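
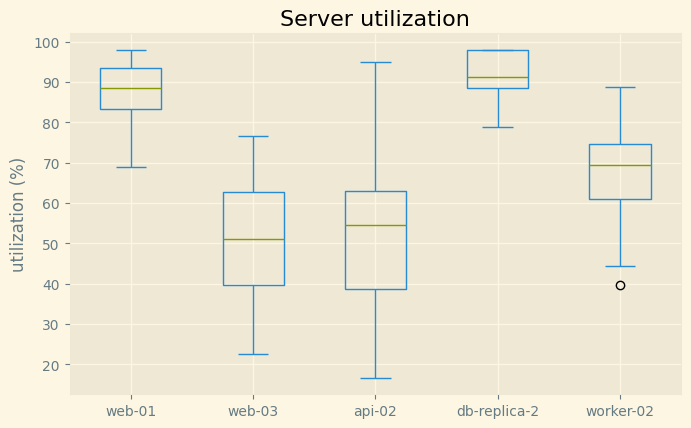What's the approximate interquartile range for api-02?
Q3 ≈ 65, Q1 ≈ 40; IQR ≈ 25.

≈ 25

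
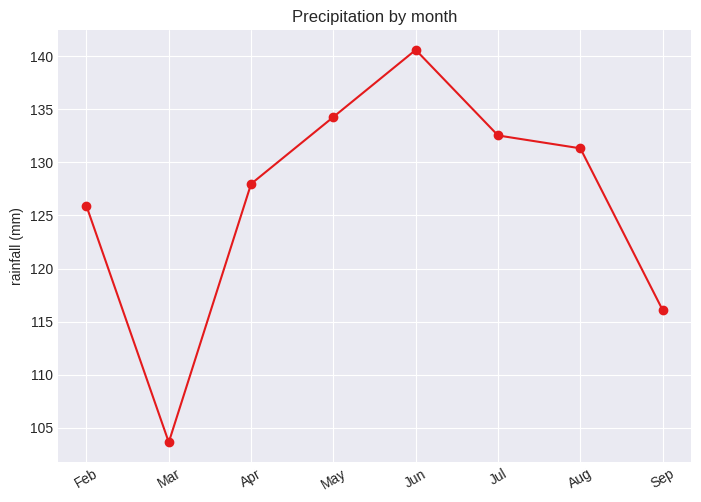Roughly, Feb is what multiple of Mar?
≈ 1.19×

Feb ≈ 125, Mar ≈ 105; 125/105 ≈ 1.19.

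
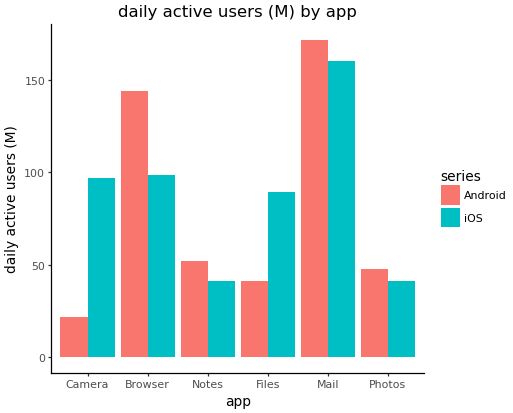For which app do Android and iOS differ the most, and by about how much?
Camera: Android ≈ 20, iOS ≈ 100 → gap ≈ 80. Next-largest (Files) is only ≈ 40.

Camera, ≈ 80 M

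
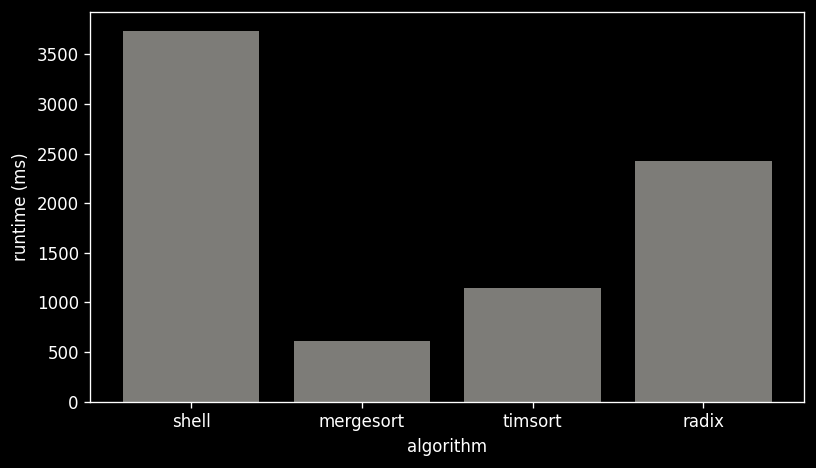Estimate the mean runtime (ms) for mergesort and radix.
(500 + 2500) / 2 ≈ 1500.

≈ 1500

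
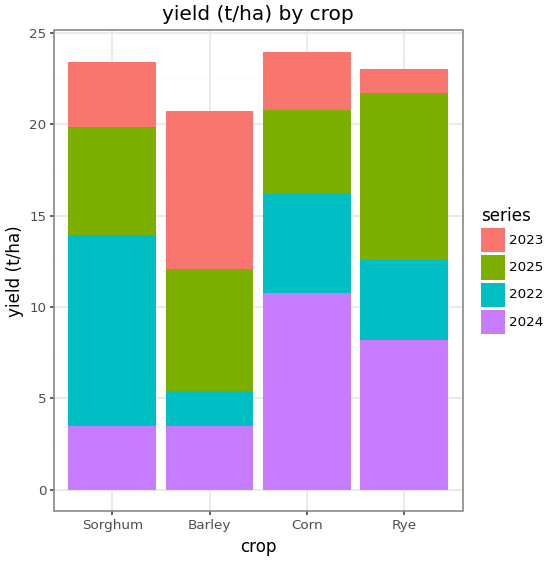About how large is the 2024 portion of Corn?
≈ 10

2024 top ≈ 10, bottom ≈ 0; segment ≈ 10.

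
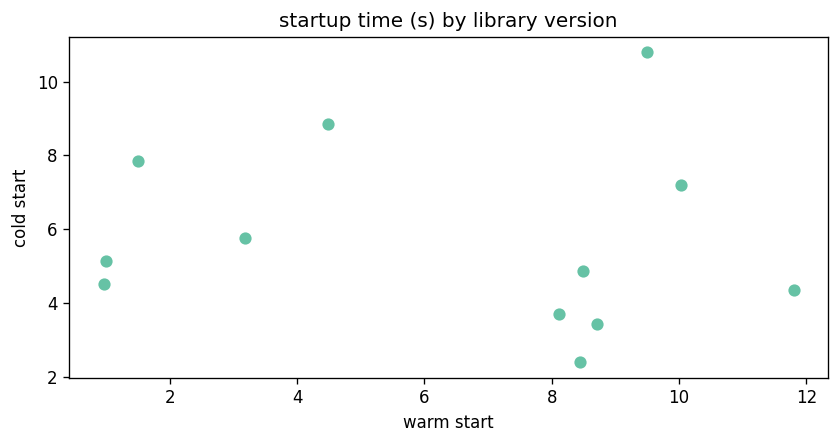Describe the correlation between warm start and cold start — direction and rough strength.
no clear correlation

Points are roughly uncorrelated; weak (|r| ≈ 0.1).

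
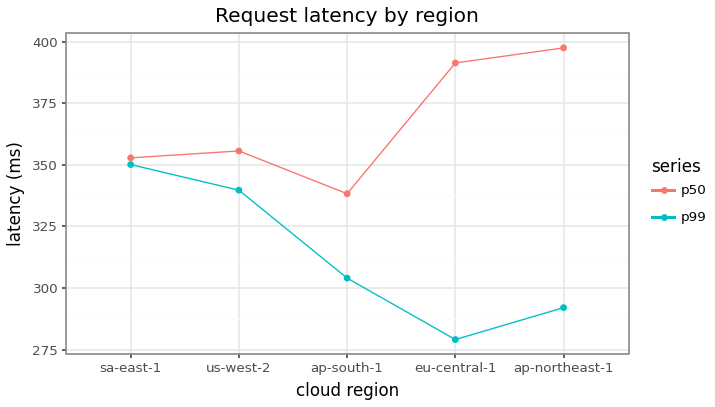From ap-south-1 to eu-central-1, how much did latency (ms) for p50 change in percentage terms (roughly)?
≈ +14.7%

ap-south-1 ≈ 340, eu-central-1 ≈ 390; (390 − 340) / 340 ≈ +14.7%.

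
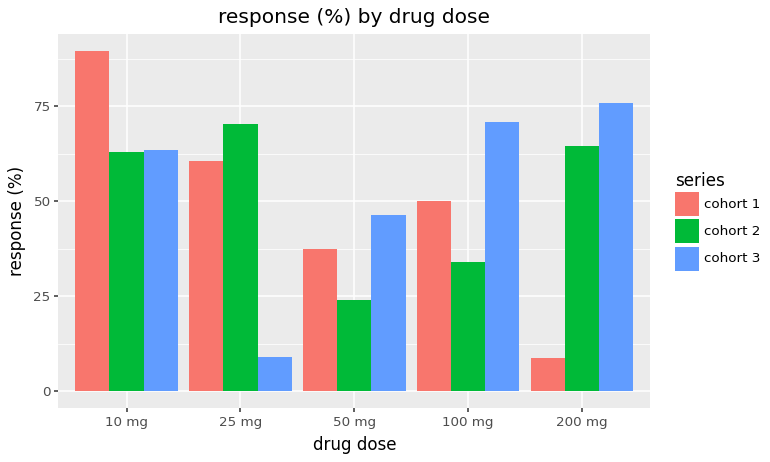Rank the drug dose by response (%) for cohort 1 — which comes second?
Top 3 for cohort 1: 10 mg ≈ 90, 25 mg ≈ 60, 100 mg ≈ 50.

25 mg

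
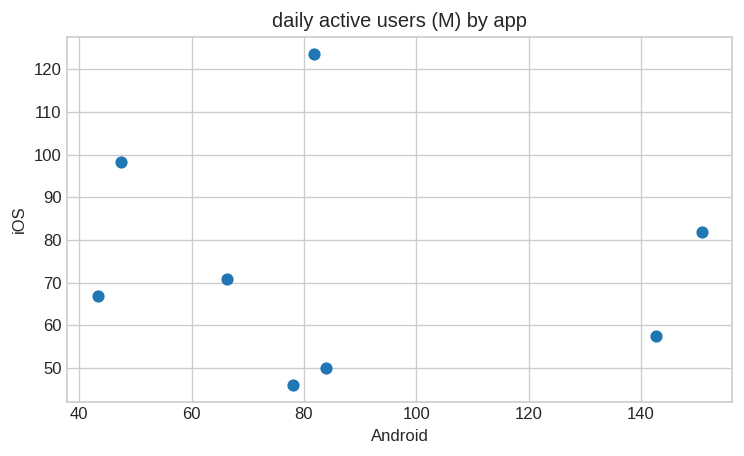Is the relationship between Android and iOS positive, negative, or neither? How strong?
no clear correlation

Points are roughly uncorrelated; weak (|r| ≈ 0.1).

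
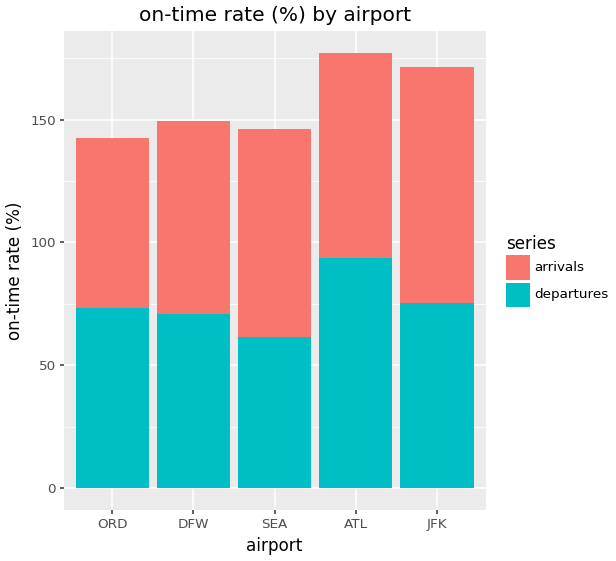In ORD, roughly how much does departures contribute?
departures top ≈ 80, bottom ≈ 0; segment ≈ 80.

≈ 80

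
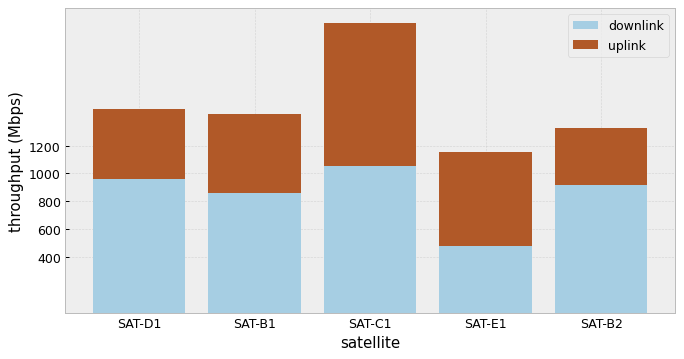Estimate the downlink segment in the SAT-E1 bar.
≈ 400

downlink top ≈ 400, bottom ≈ 0; segment ≈ 400.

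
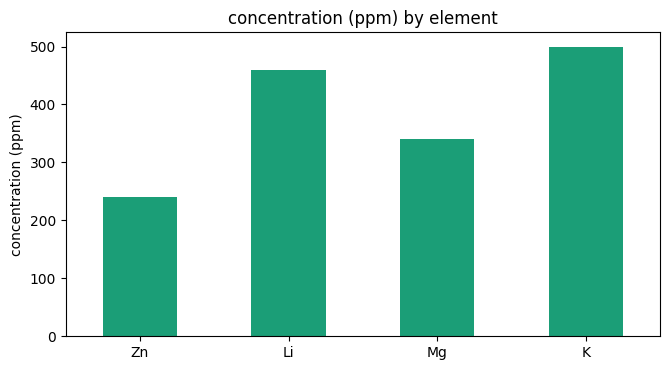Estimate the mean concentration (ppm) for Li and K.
(450 + 500) / 2 ≈ 475.

≈ 475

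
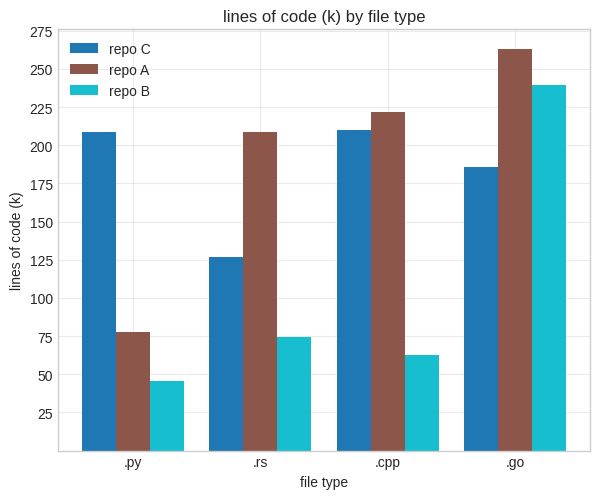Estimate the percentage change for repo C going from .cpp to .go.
.cpp ≈ 200, .go ≈ 175; (175 − 200) / 200 ≈ -12.5%.

≈ -12.5%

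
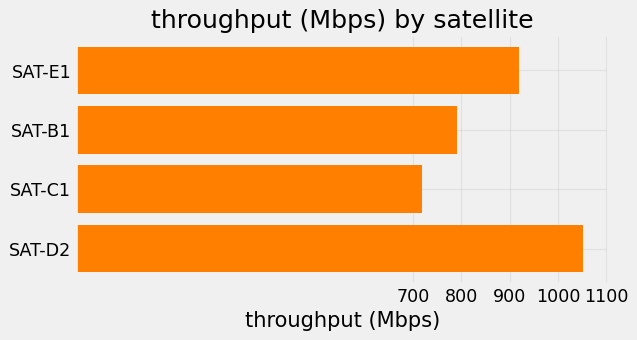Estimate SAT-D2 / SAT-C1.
SAT-D2 ≈ 1100, SAT-C1 ≈ 700; 1100/700 ≈ 1.57.

≈ 1.57×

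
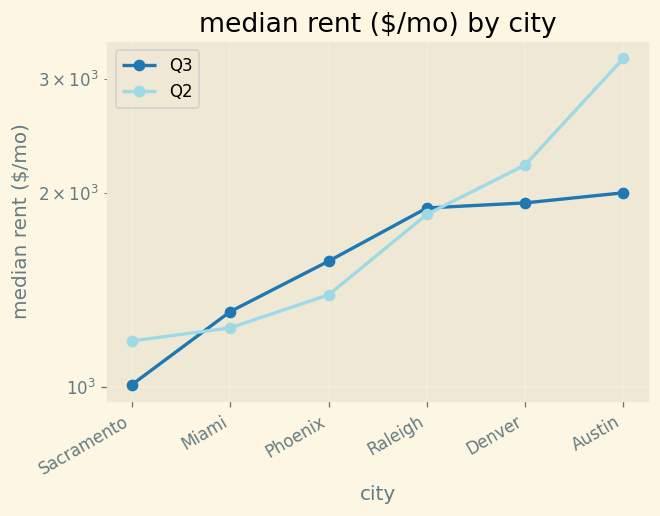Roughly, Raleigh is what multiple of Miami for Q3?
Raleigh ≈ 1800, Miami ≈ 1400; 1800/1400 ≈ 1.29.

≈ 1.29×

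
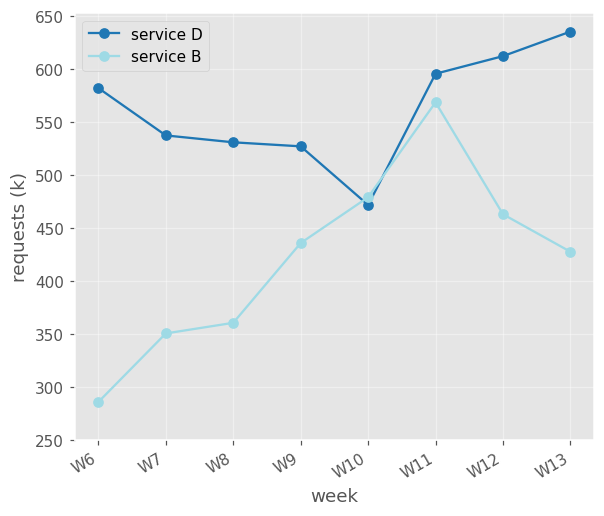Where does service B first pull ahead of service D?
W9: service B ≈ 450 vs service D ≈ 550 (not yet); W10: service B ≈ 500 vs service D ≈ 450 (first crossover).

W10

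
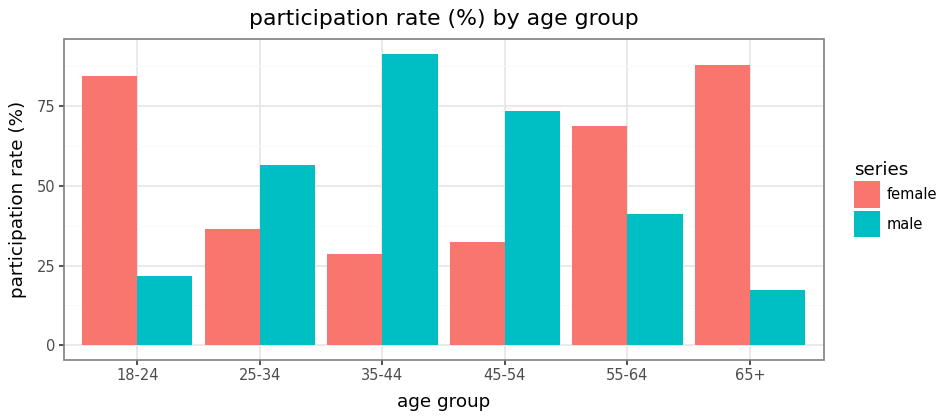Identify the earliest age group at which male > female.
25-34

18-24: male ≈ 20 vs female ≈ 80 (not yet); 25-34: male ≈ 60 vs female ≈ 40 (first crossover).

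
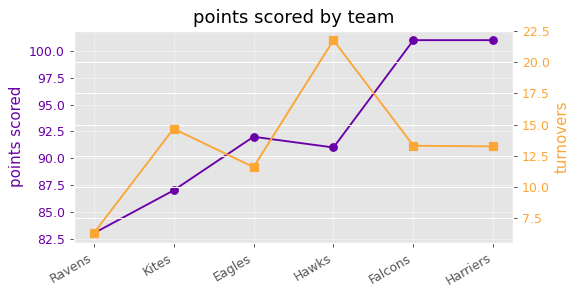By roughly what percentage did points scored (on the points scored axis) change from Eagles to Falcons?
≈ +8.7%

Eagles ≈ 92, Falcons ≈ 100; (100 − 92) / 92 ≈ +8.7%.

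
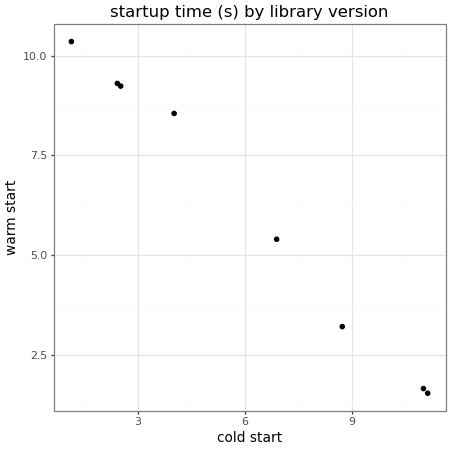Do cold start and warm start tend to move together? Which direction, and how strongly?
Points are negatively correlated; strong (|r| ≈ 1.0).

negative, strong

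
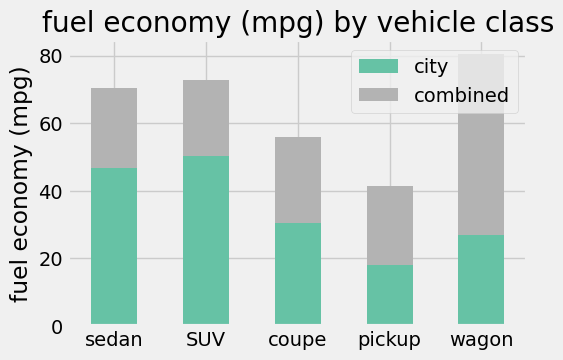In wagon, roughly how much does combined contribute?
≈ 50

combined top ≈ 80, bottom ≈ 30; segment ≈ 50.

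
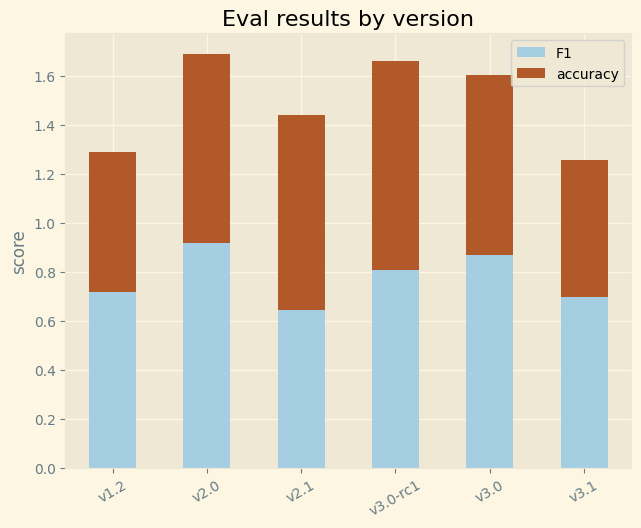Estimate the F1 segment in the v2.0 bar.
F1 top ≈ 1.0, bottom ≈ 0.0; segment ≈ 1.0.

≈ 1.0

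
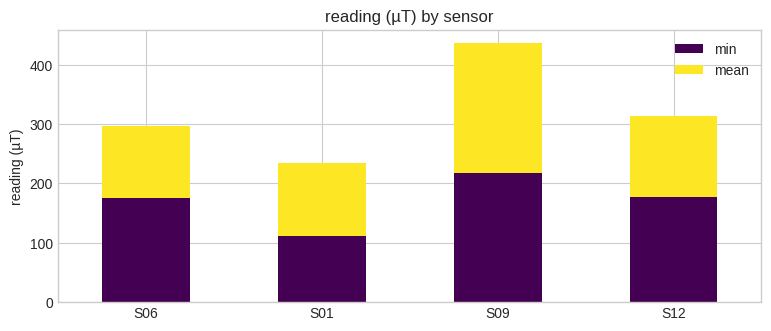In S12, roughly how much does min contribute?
min top ≈ 200, bottom ≈ 0; segment ≈ 200.

≈ 200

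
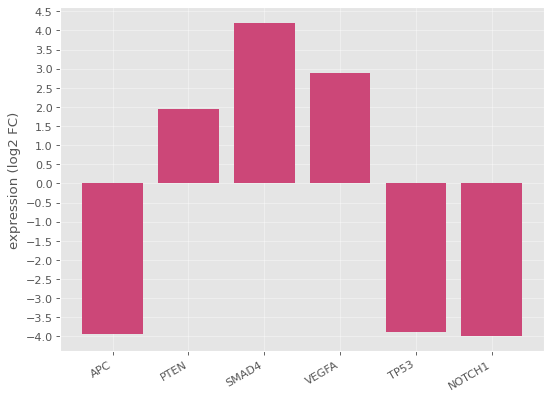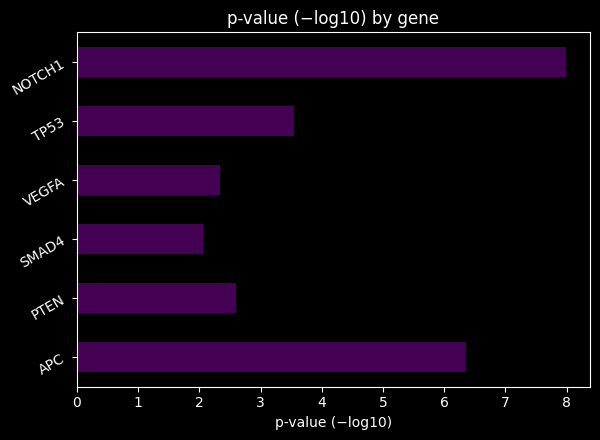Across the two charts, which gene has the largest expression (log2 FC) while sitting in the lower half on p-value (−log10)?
SMAD4

Chart 2 median p-value (−log10) ≈ 3; below-median genes: PTEN, SMAD4, VEGFA. Among those, SMAD4 has the highest expression (log2 FC) (≈ 4).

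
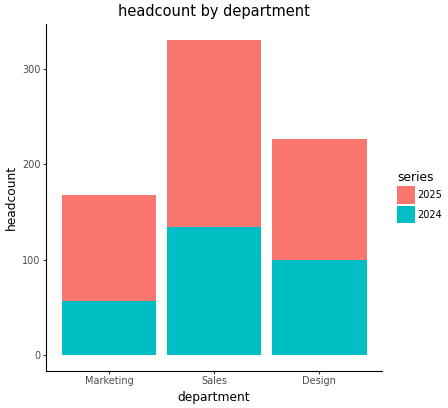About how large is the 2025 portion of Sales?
2025 top ≈ 350, bottom ≈ 150; segment ≈ 200.

≈ 200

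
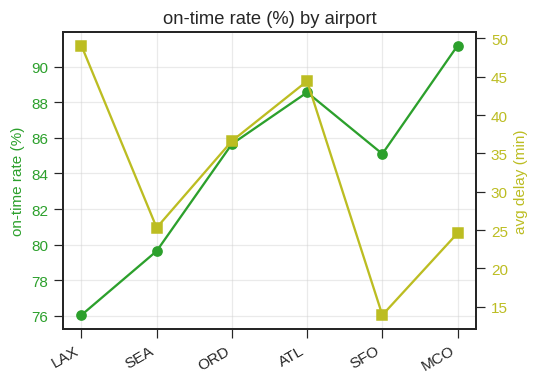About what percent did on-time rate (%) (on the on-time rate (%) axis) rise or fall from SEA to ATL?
≈ +10%

SEA ≈ 80, ATL ≈ 88; (88 − 80) / 80 ≈ +10%.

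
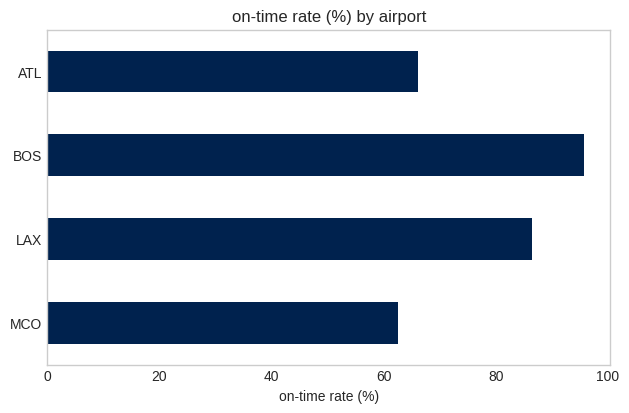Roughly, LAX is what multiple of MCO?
≈ 1.5×

LAX ≈ 90, MCO ≈ 60; 90/60 ≈ 1.5.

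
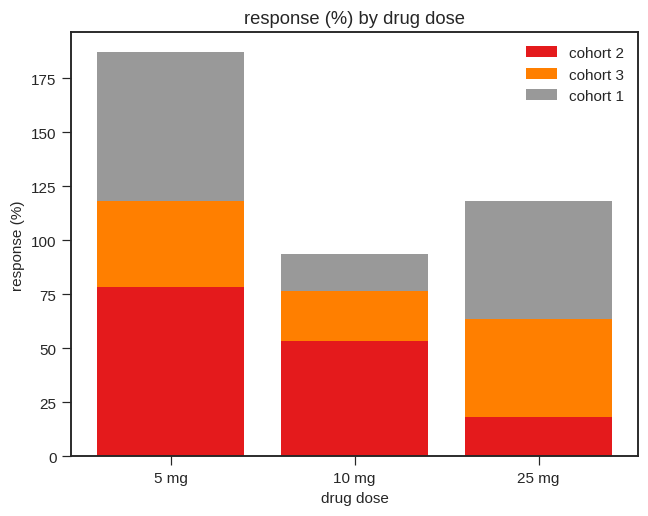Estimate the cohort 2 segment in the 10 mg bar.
cohort 2 top ≈ 60, bottom ≈ 0; segment ≈ 60.

≈ 60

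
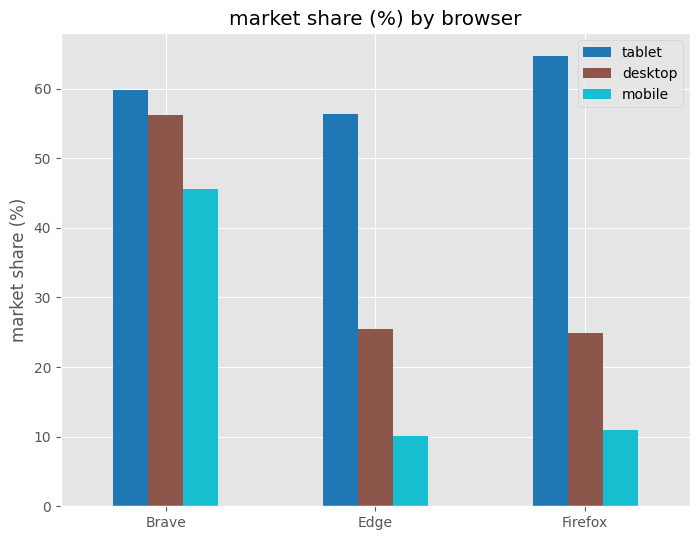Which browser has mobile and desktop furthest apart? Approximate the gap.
Edge: mobile ≈ 10, desktop ≈ 30 → gap ≈ 20. Next-largest (Firefox) is only ≈ 10.

Edge, ≈ 20 %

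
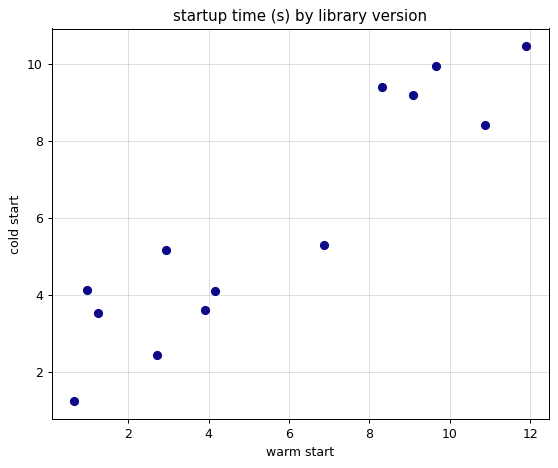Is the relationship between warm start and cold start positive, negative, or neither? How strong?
positive, strong

Points are positively correlated; strong (|r| ≈ 0.9).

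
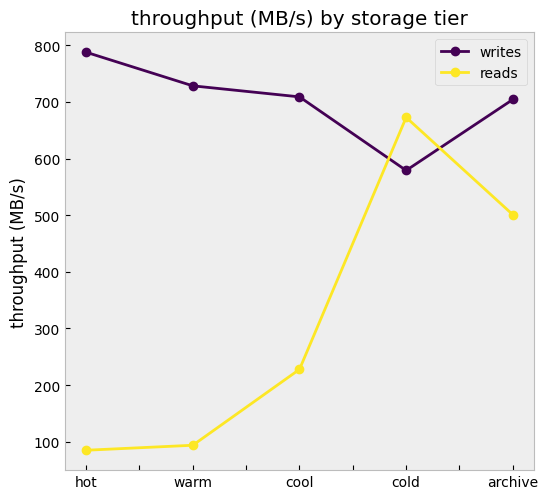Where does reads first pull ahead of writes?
cold

cool: reads ≈ 200 vs writes ≈ 700 (not yet); cold: reads ≈ 700 vs writes ≈ 600 (first crossover).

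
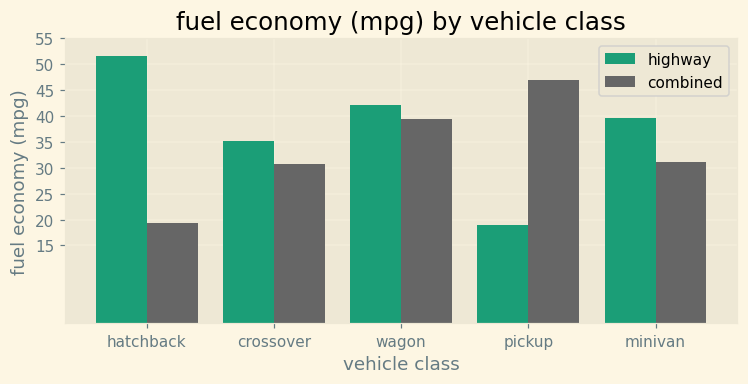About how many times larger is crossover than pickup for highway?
crossover ≈ 35, pickup ≈ 20; 35/20 ≈ 1.75.

≈ 1.75×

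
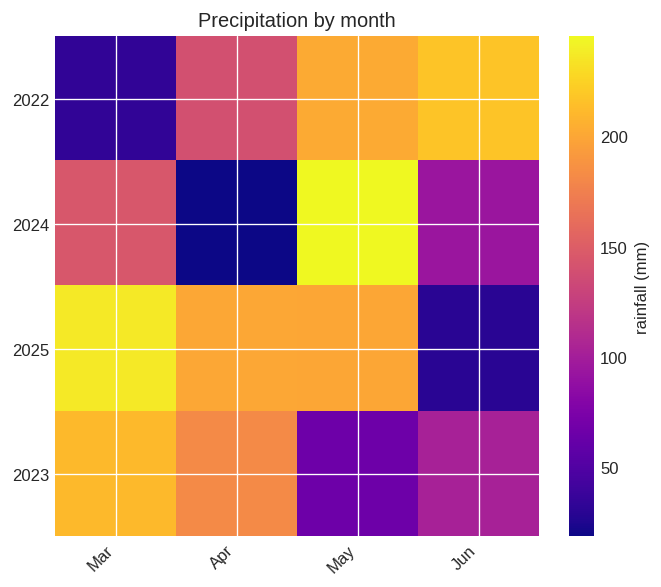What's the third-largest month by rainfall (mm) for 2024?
Jun

Top 4 for 2024: May ≈ 240, Mar ≈ 140, Jun ≈ 100, Apr ≈ 20.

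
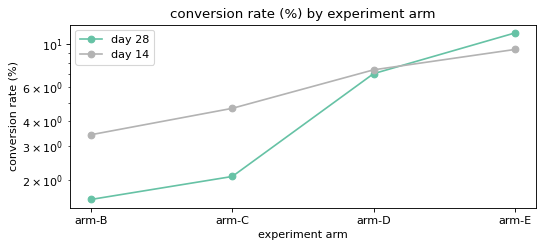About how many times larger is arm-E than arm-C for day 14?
arm-E ≈ 9, arm-C ≈ 5; 9/5 ≈ 1.8.

≈ 1.8×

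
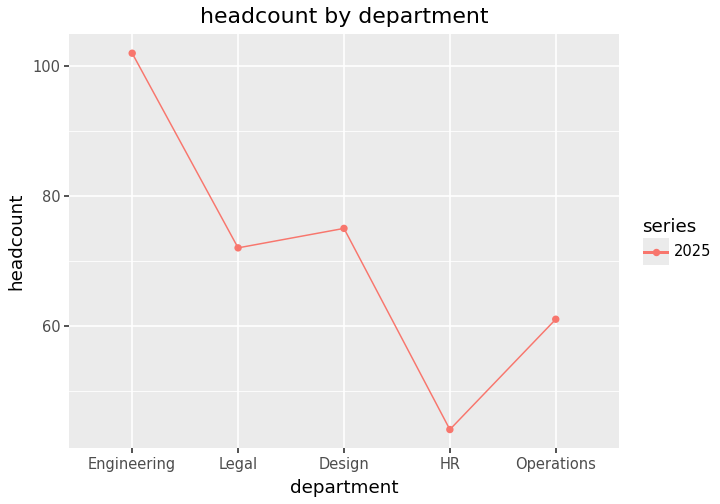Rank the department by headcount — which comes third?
Top 4: Engineering ≈ 100, Design ≈ 75, Legal ≈ 70, Operations ≈ 60.

Legal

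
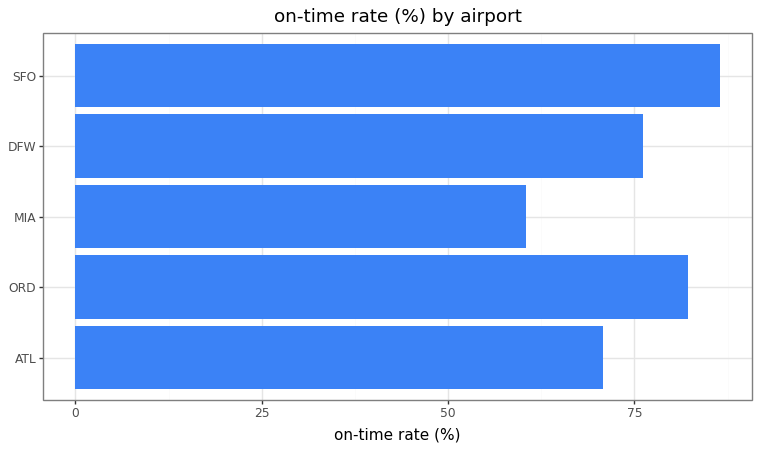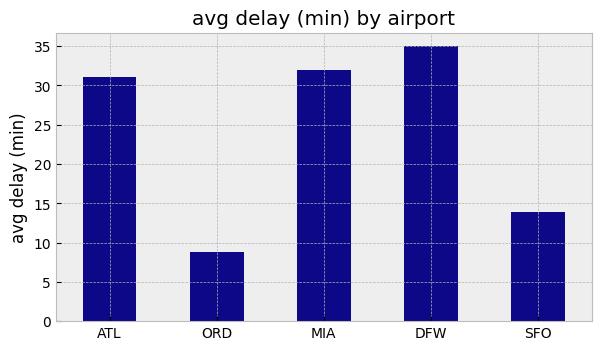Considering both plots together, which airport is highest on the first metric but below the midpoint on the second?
Chart 2 median avg delay (min) ≈ 30; below-median airports: ORD, SFO. Among those, SFO has the highest on-time rate (%) (≈ 90).

SFO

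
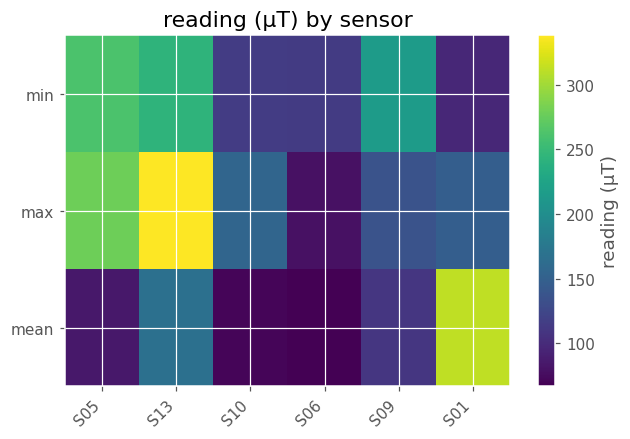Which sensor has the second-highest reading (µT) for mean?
S13

Top 3 for mean: S01 ≈ 300, S13 ≈ 175, S09 ≈ 100.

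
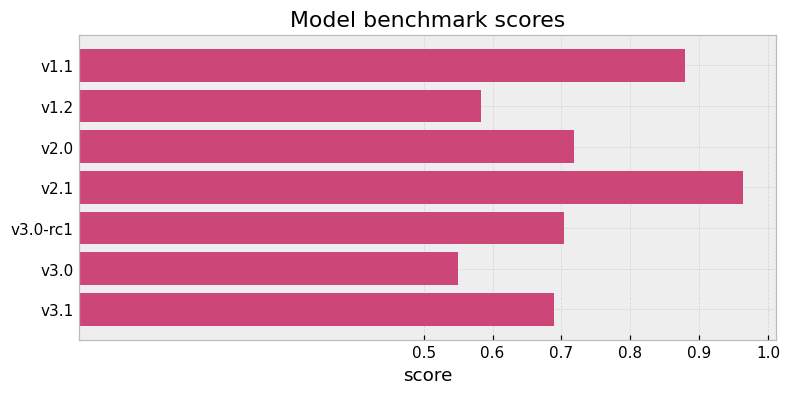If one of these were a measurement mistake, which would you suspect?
v2.1 ≈ 1.0; the rest sit between ≈ 0.6 and ≈ 0.9.

v2.1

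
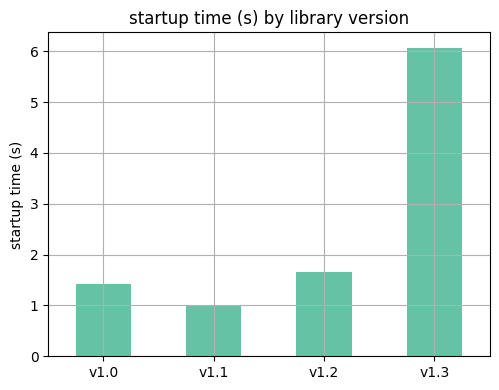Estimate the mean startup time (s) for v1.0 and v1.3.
≈ 4

(1 + 6) / 2 ≈ 4.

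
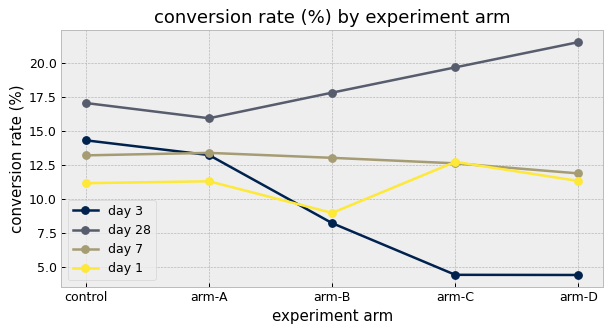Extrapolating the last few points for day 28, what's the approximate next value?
Last three: 18, 20, 22 → slope ≈ 2/step → next ≈ 24.

≈ 24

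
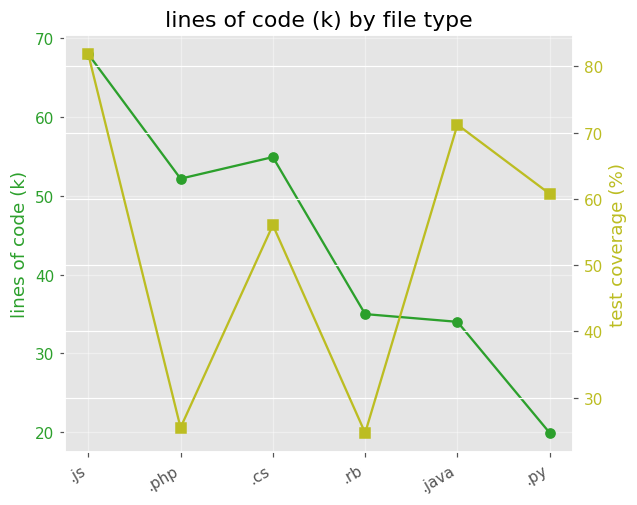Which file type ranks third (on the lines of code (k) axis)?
Top 4 (on the lines of code (k) axis): .js ≈ 70, .cs ≈ 55, .php ≈ 50, .rb ≈ 35.

.php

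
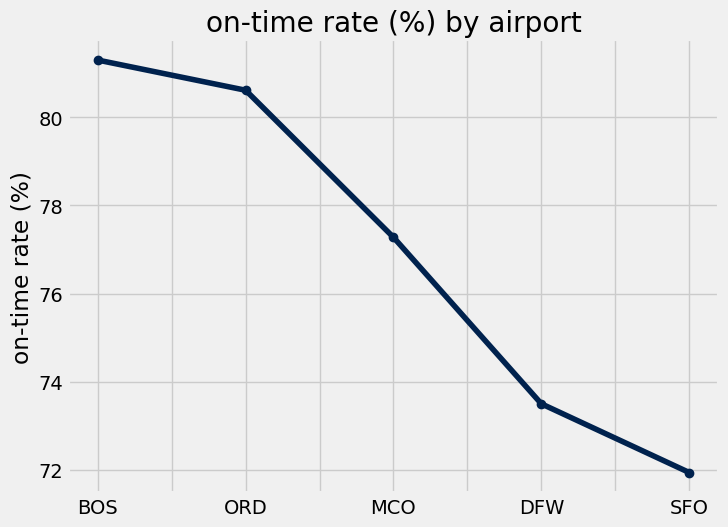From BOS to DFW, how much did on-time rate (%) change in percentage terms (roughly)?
≈ -9.9%

BOS ≈ 81, DFW ≈ 73; (73 − 81) / 81 ≈ -9.9%.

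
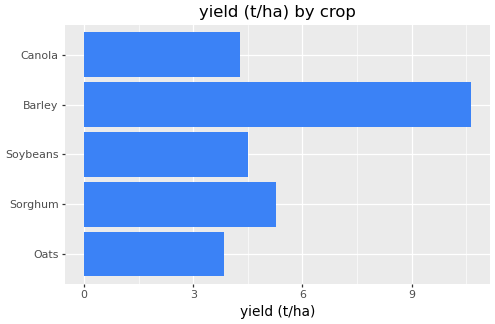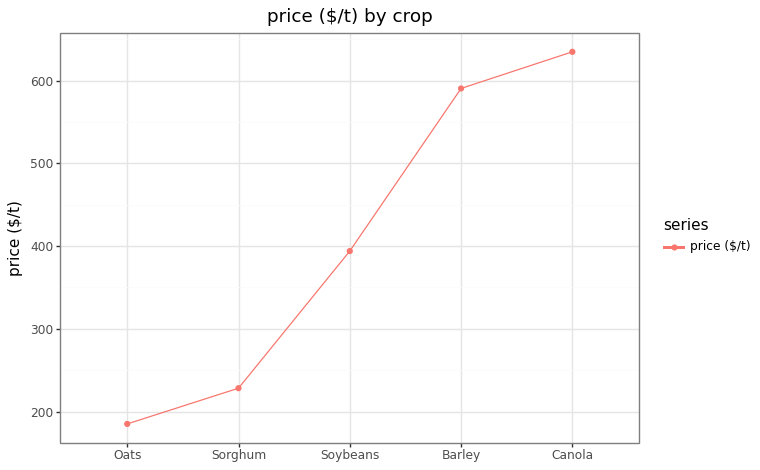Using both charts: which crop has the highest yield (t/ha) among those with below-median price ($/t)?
Sorghum

Chart 2 median price ($/t) ≈ 400; below-median crops: Oats, Sorghum. Among those, Sorghum has the highest yield (t/ha) (≈ 5).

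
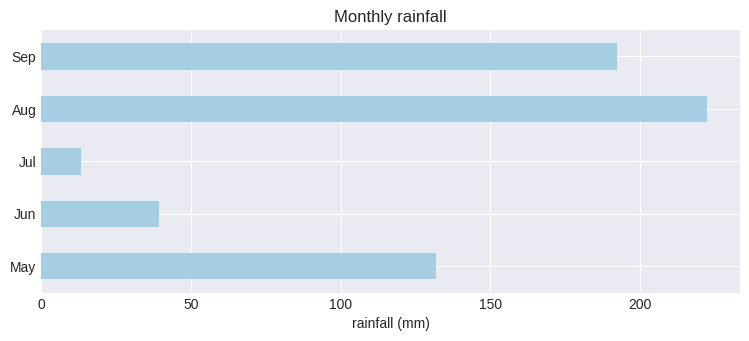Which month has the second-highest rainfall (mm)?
Sep

Top 3: Aug ≈ 220, Sep ≈ 200, May ≈ 140.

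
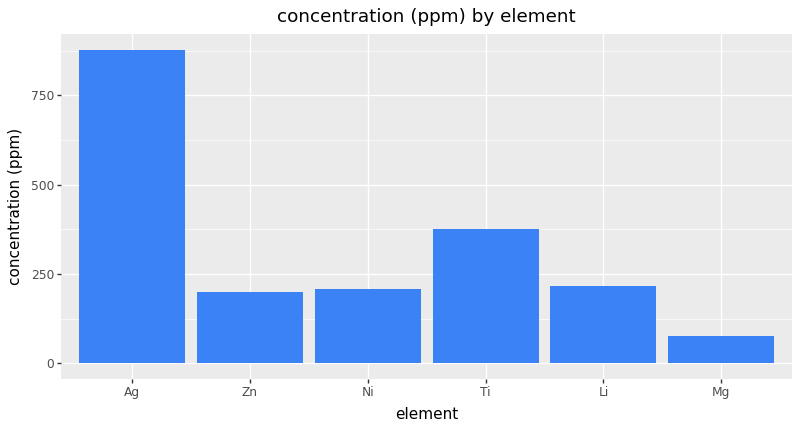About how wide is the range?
≈ 800

Max Ag ≈ 900, min Mg ≈ 100; range ≈ 800.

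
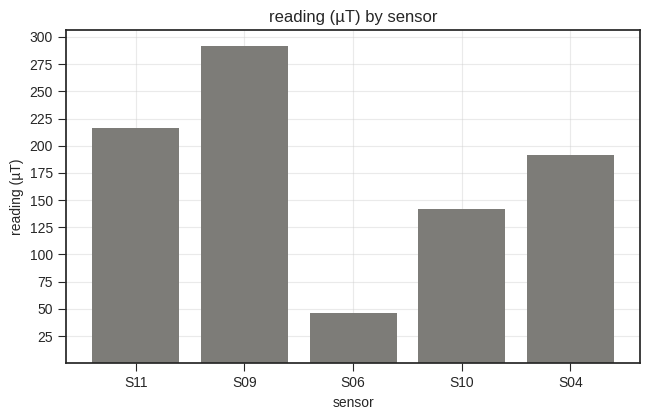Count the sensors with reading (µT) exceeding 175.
3

Above 175: S11, S09, S04.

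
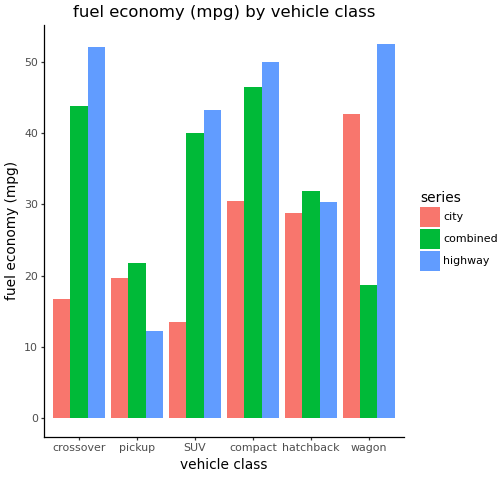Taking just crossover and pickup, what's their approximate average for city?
≈ 18

(15 + 20) / 2 ≈ 18.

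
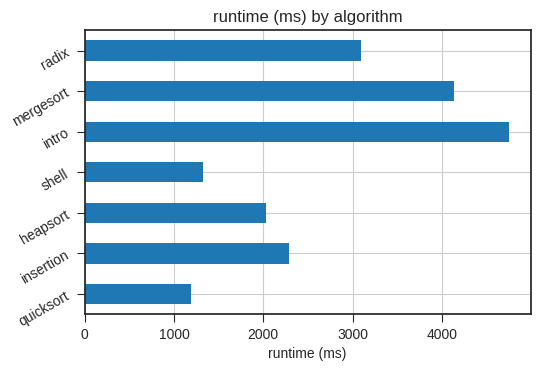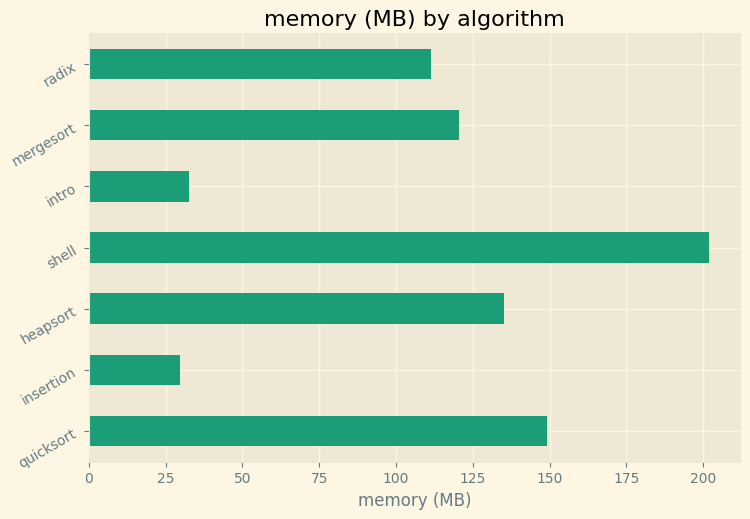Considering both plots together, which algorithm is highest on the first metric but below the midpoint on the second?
Chart 2 median memory (MB) ≈ 120; below-median algorithms: insertion, intro, radix. Among those, intro has the highest runtime (ms) (≈ 5000).

intro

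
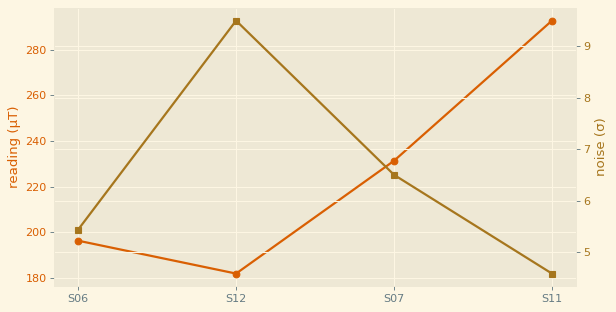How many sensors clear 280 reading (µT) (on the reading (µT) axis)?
Above 280: S11.

1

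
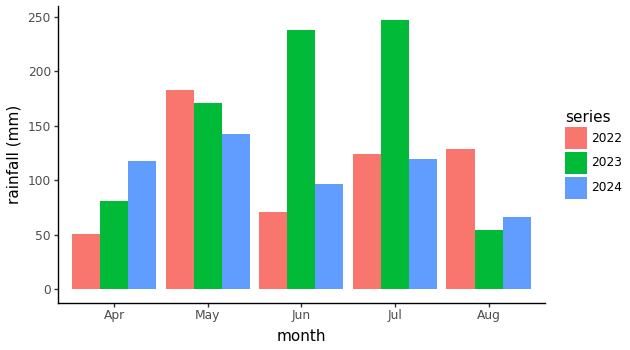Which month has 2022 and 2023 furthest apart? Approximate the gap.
Jun: 2022 ≈ 75, 2023 ≈ 250 → gap ≈ 175. Next-largest (Jul) is only ≈ 125.

Jun, ≈ 175 mm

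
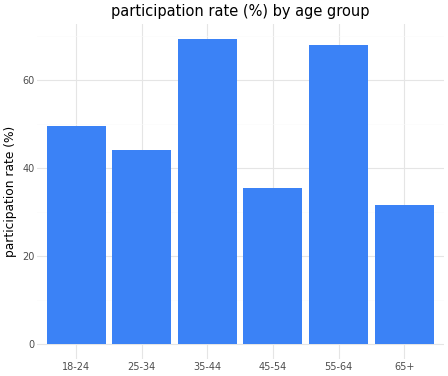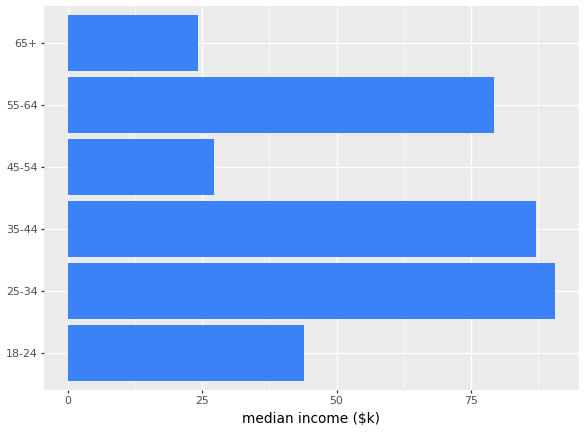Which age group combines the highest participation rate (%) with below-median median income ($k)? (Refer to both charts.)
Chart 2 median median income ($k) ≈ 60; below-median age groups: 18-24, 45-54, 65+. Among those, 18-24 has the highest participation rate (%) (≈ 50).

18-24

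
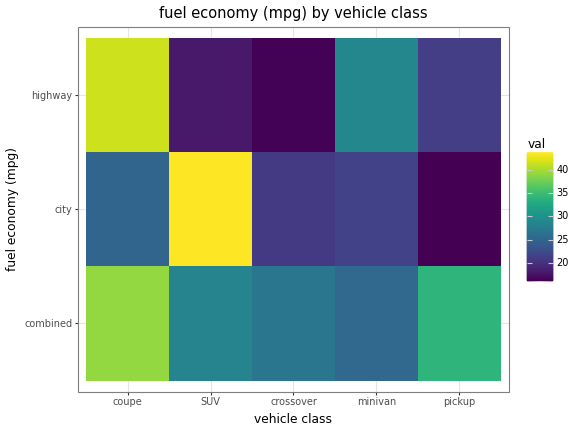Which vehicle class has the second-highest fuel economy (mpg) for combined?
pickup

Top 3 for combined: coupe ≈ 40, pickup ≈ 35, SUV ≈ 30.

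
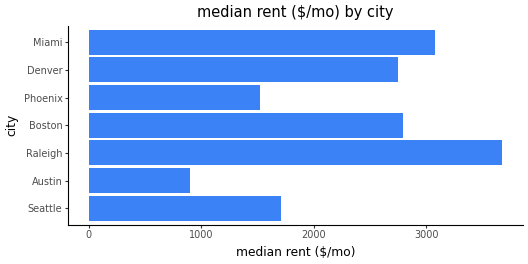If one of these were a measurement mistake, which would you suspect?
Austin

Austin ≈ 1000; the rest sit between ≈ 1500 and ≈ 3500.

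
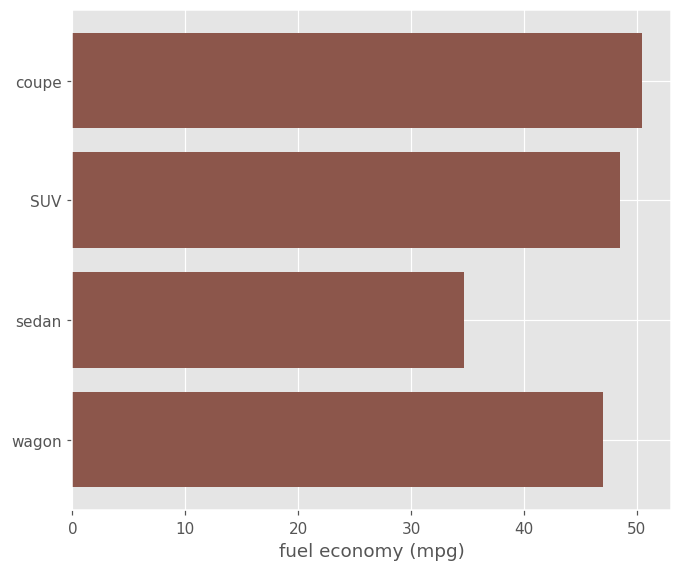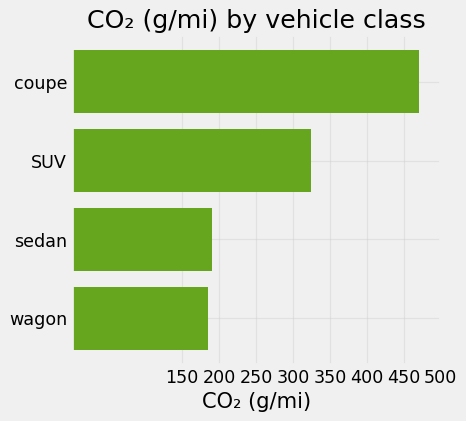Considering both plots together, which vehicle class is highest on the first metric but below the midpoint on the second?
wagon

Chart 2 median CO₂ (g/mi) ≈ 250; below-median vehicle classes: sedan, wagon. Among those, wagon has the highest fuel economy (mpg) (≈ 45).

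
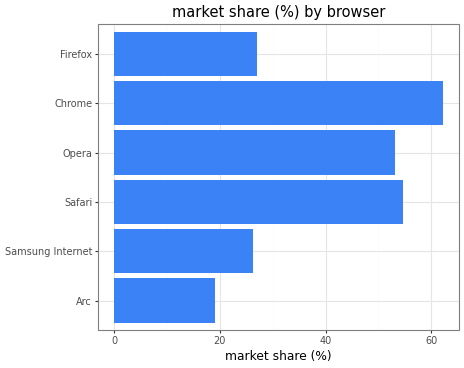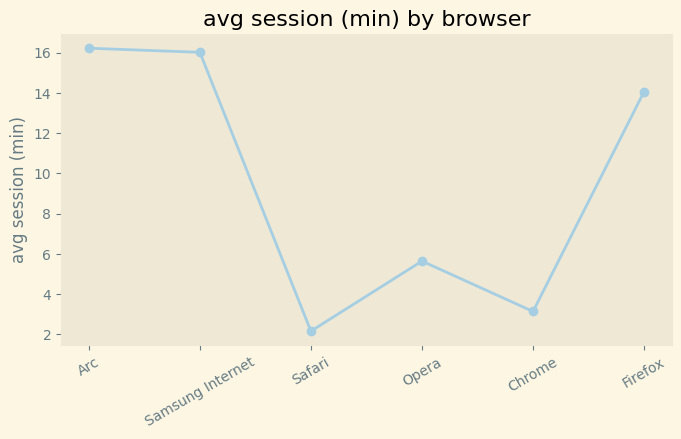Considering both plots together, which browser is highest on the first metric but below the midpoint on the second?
Chart 2 median avg session (min) ≈ 10; below-median browsers: Safari, Opera, Chrome. Among those, Chrome has the highest market share (%) (≈ 60).

Chrome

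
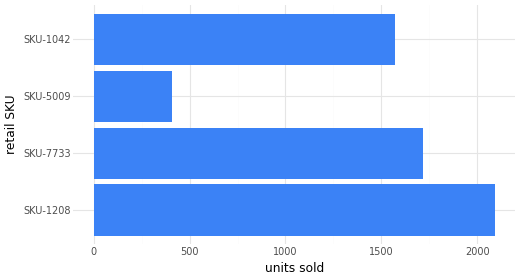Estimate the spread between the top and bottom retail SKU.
≈ 1600

Max SKU-1208 ≈ 2000, min SKU-5009 ≈ 400; range ≈ 1600.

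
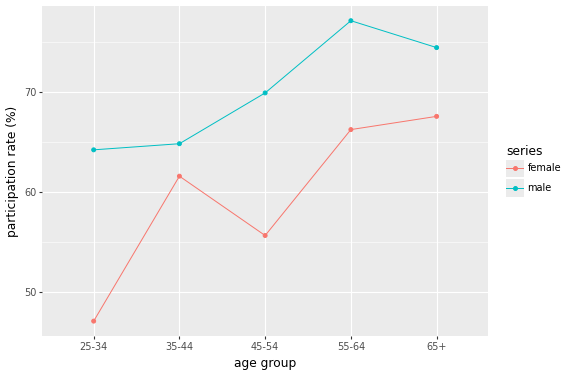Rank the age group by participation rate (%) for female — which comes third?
35-44

Top 4 for female: 65+ ≈ 70, 55-64 ≈ 65, 35-44 ≈ 60, 45-54 ≈ 55.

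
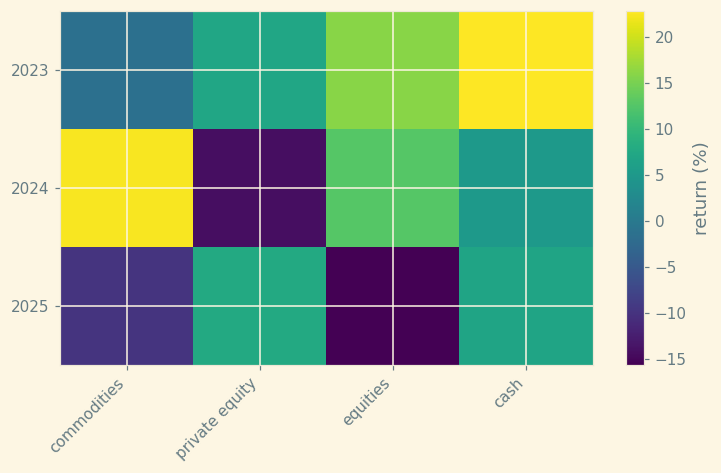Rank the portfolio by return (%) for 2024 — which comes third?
cash

Top 4 for 2024: commodities ≈ 20, equities ≈ 15, cash ≈ 5, private equity ≈ -15.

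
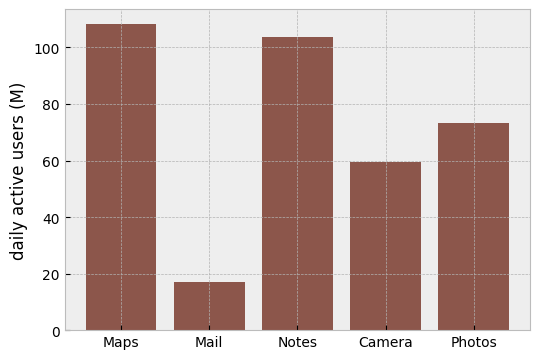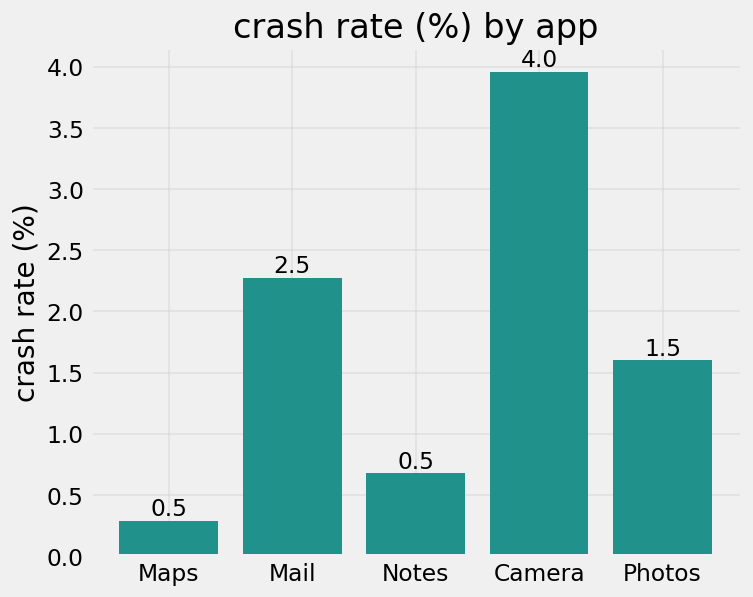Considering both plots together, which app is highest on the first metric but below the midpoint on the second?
Chart 2 median crash rate (%) ≈ 1.5; below-median apps: Maps, Notes. Among those, Maps has the highest daily active users (M) (≈ 110).

Maps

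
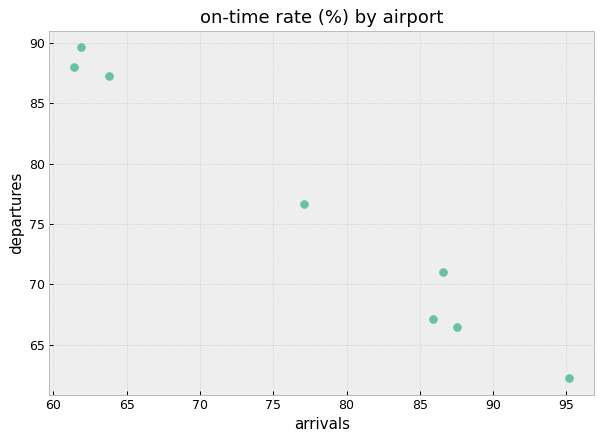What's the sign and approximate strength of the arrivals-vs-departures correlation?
negative, strong

Points are negatively correlated; strong (|r| ≈ 1.0).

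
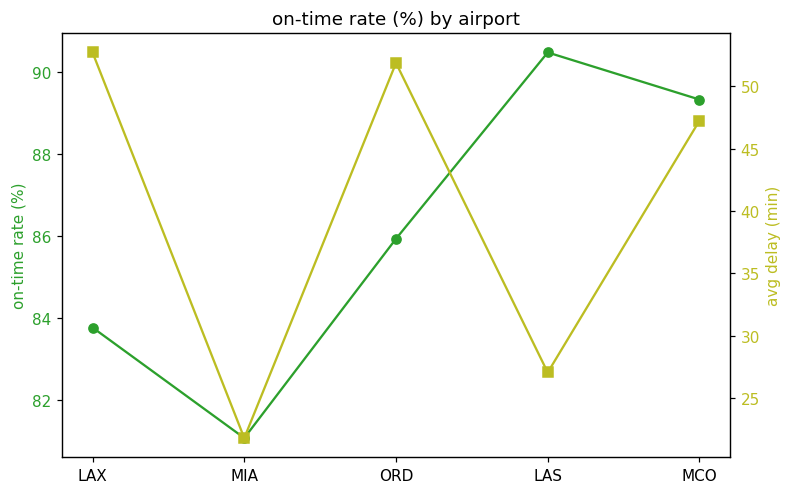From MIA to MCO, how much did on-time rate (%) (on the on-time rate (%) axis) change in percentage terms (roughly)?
MIA ≈ 81, MCO ≈ 89; (89 − 81) / 81 ≈ +9.9%.

≈ +9.9%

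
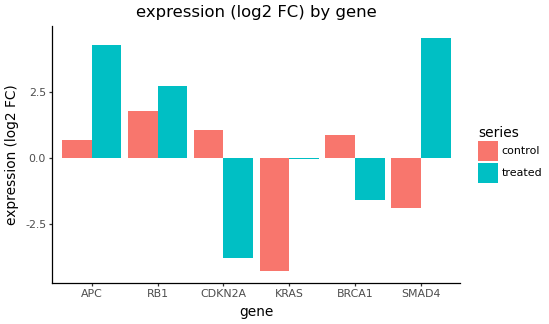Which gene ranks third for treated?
Top 4 for treated: SMAD4 ≈ 5, APC ≈ 4, RB1 ≈ 3, KRAS ≈ 0.

RB1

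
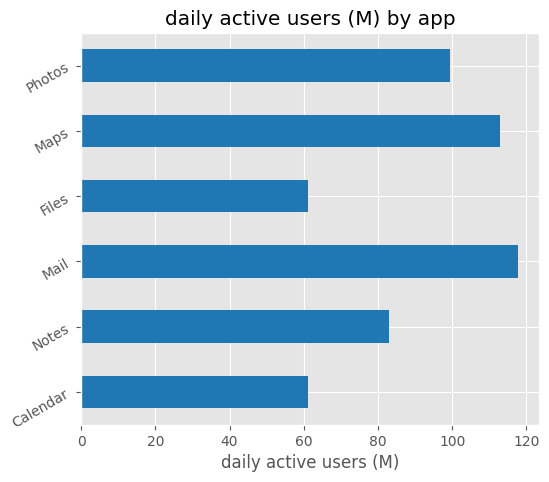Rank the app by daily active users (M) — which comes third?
Top 4: Mail ≈ 120, Maps ≈ 110, Photos ≈ 100, Notes ≈ 80.

Photos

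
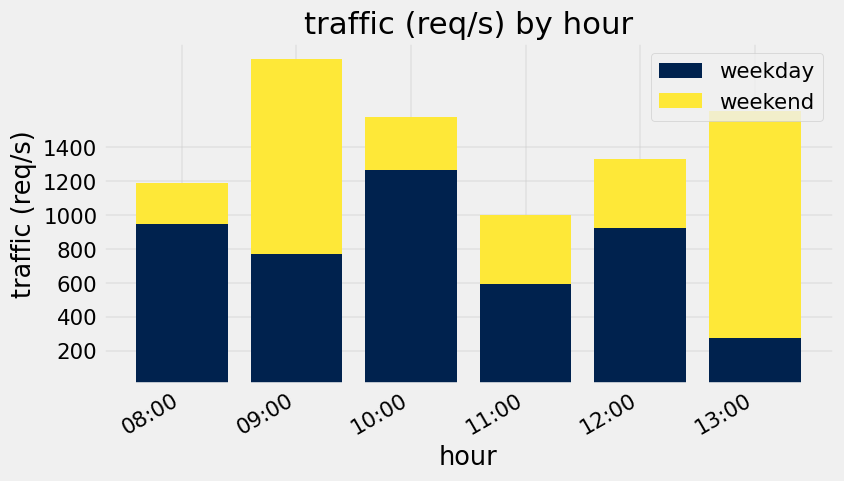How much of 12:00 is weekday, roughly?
weekday top ≈ 1000, bottom ≈ 0; segment ≈ 1000.

≈ 1000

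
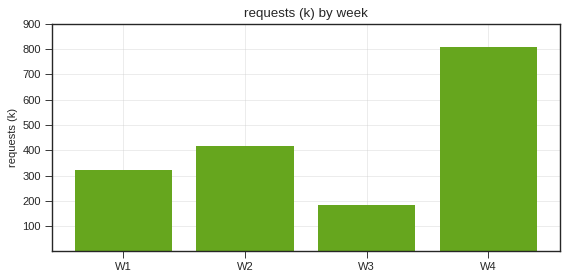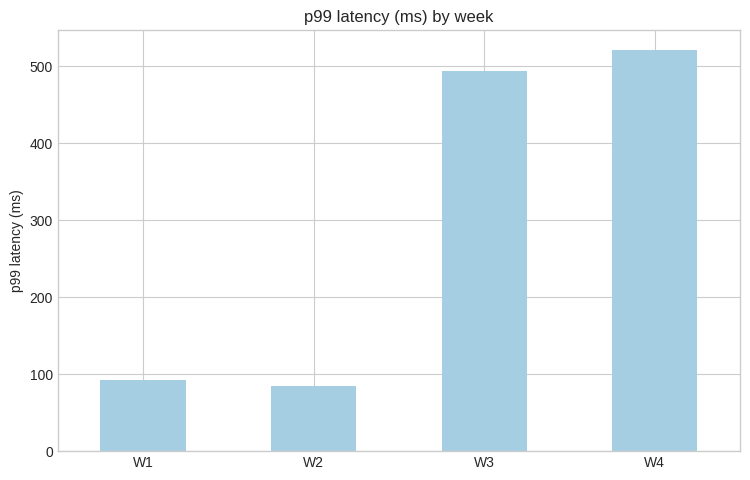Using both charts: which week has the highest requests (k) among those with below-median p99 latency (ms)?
W2

Chart 2 median p99 latency (ms) ≈ 300; below-median weeks: W1, W2. Among those, W2 has the highest requests (k) (≈ 400).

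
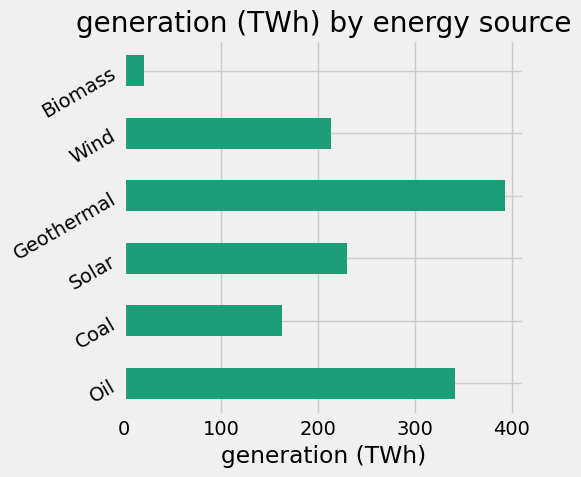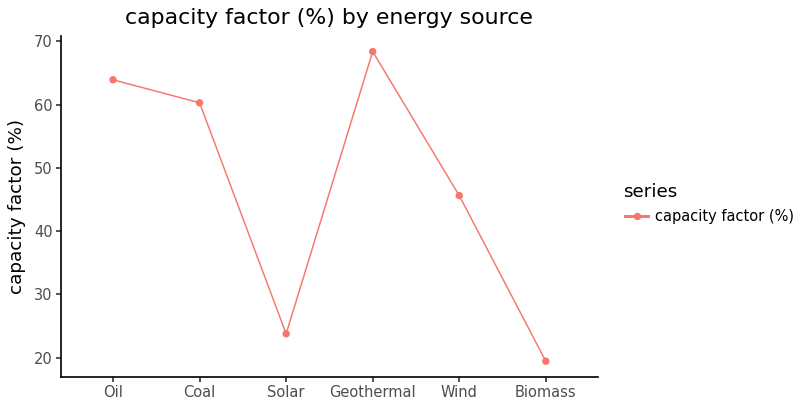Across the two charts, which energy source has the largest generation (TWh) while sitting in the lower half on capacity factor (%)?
Solar

Chart 2 median capacity factor (%) ≈ 50; below-median energy sources: Solar, Wind, Biomass. Among those, Solar has the highest generation (TWh) (≈ 250).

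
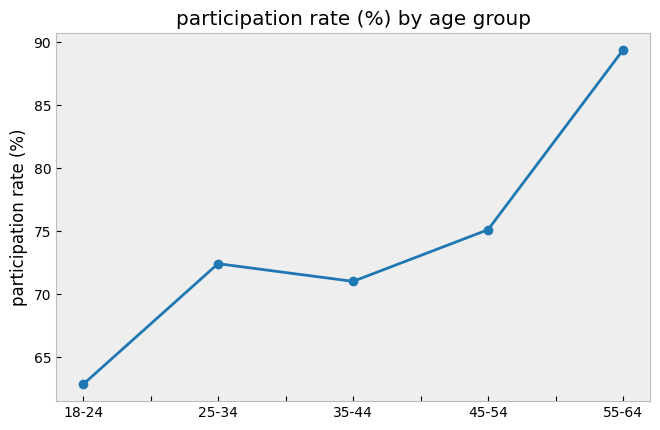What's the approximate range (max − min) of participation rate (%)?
Max 55-64 ≈ 90, min 18-24 ≈ 65; range ≈ 25.

≈ 25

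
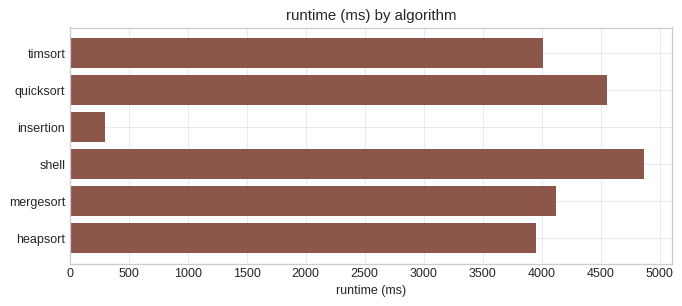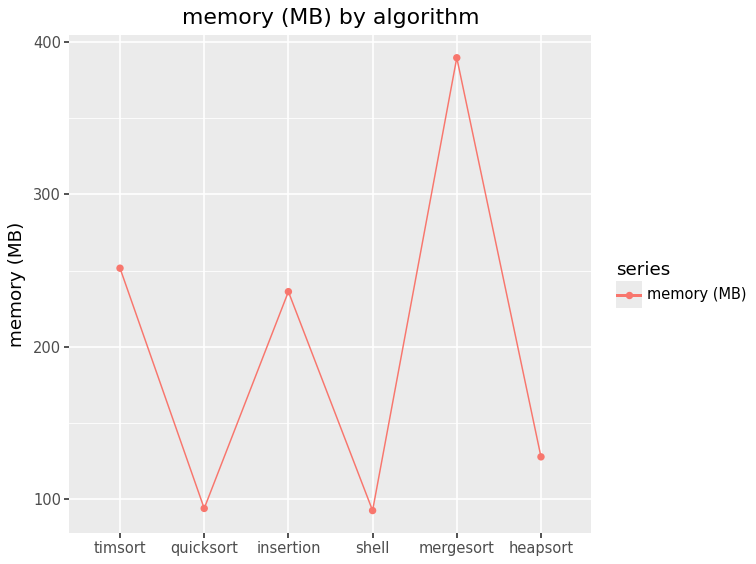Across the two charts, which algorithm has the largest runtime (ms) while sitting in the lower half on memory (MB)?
shell

Chart 2 median memory (MB) ≈ 200; below-median algorithms: quicksort, shell, heapsort. Among those, shell has the highest runtime (ms) (≈ 5000).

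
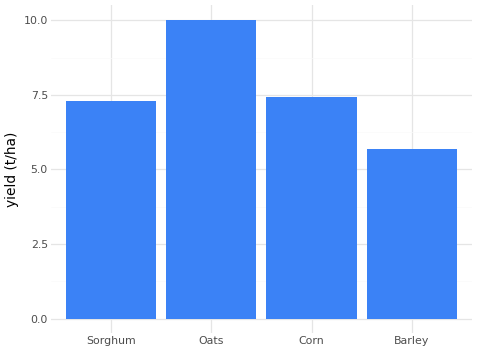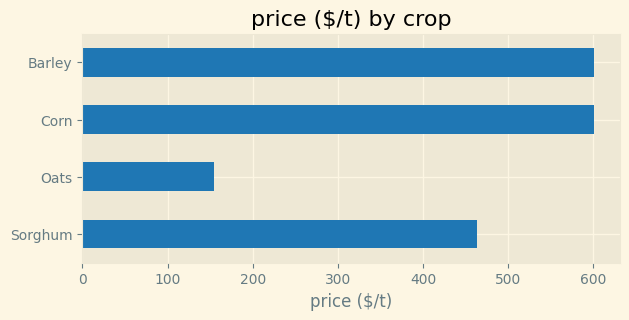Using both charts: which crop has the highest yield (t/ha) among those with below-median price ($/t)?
Chart 2 median price ($/t) ≈ 500; below-median crops: Sorghum, Oats. Among those, Oats has the highest yield (t/ha) (≈ 10).

Oats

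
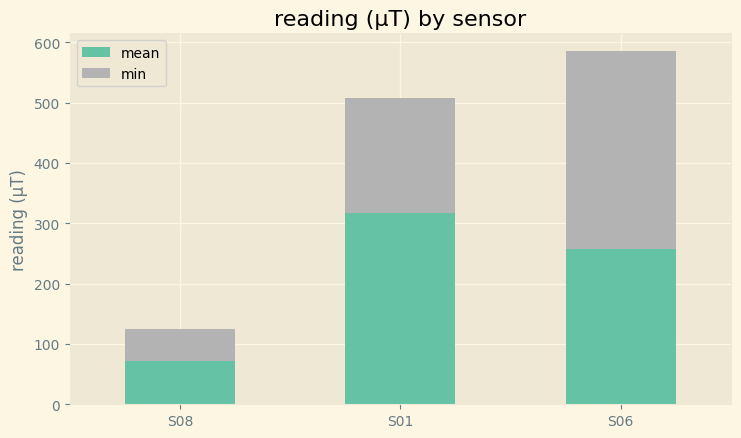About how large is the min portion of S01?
min top ≈ 500, bottom ≈ 300; segment ≈ 200.

≈ 200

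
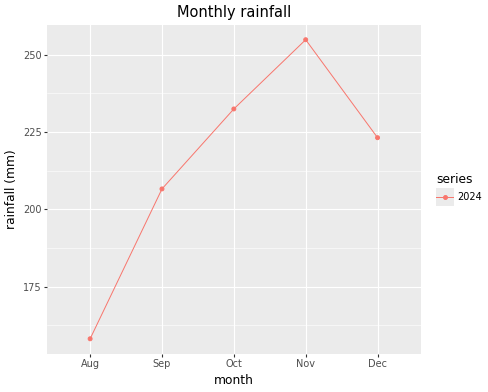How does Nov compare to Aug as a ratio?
≈ 1.56×

Nov ≈ 250, Aug ≈ 160; 250/160 ≈ 1.56.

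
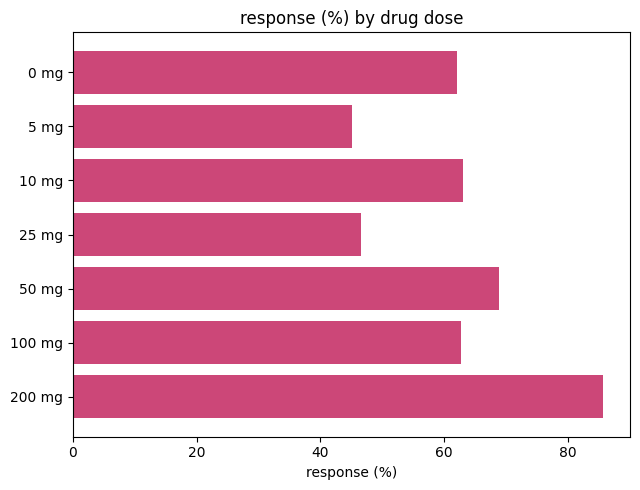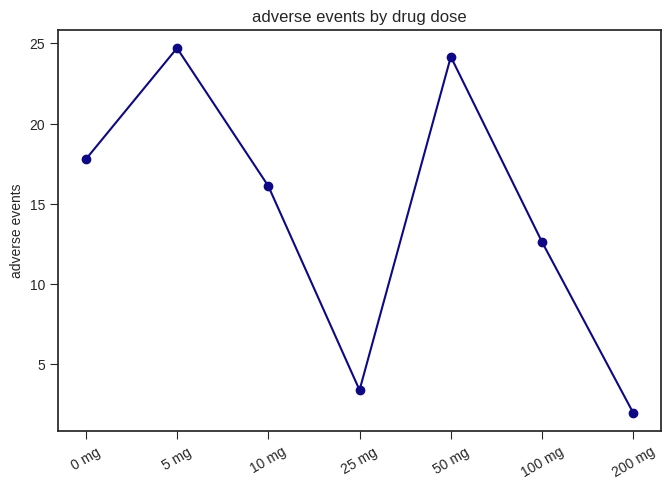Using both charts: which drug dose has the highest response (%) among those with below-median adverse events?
200 mg

Chart 2 median adverse events ≈ 15; below-median drug doses: 25 mg, 100 mg, 200 mg. Among those, 200 mg has the highest response (%) (≈ 90).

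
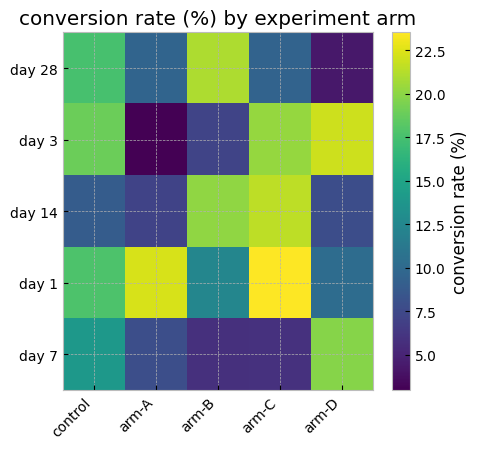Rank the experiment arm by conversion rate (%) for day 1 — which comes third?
Top 4 for day 1: arm-C ≈ 24, arm-A ≈ 22, control ≈ 18, arm-B ≈ 12.

control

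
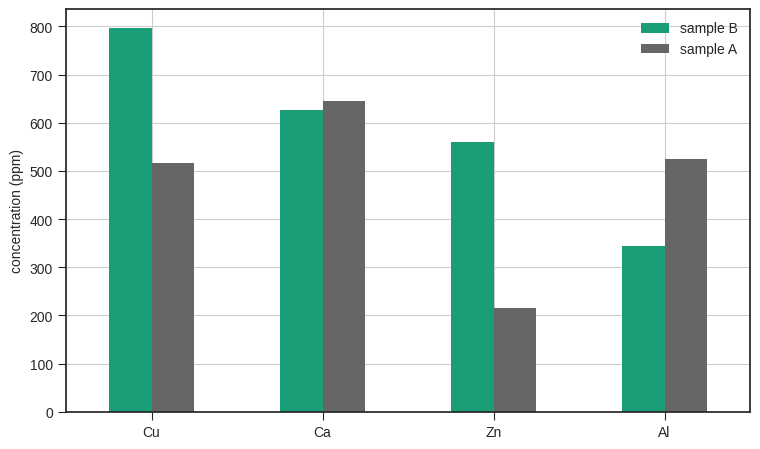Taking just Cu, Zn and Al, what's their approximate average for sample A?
(500 + 200 + 500) / 3 ≈ 400.

≈ 400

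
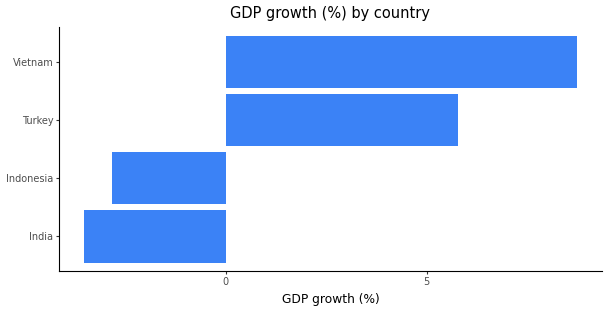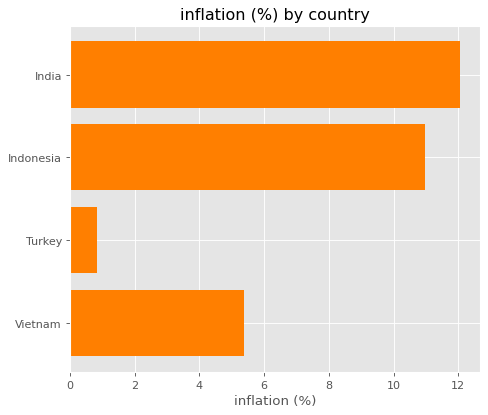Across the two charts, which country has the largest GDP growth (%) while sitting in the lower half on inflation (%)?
Vietnam

Chart 2 median inflation (%) ≈ 8; below-median countries: Turkey, Vietnam. Among those, Vietnam has the highest GDP growth (%) (≈ 9).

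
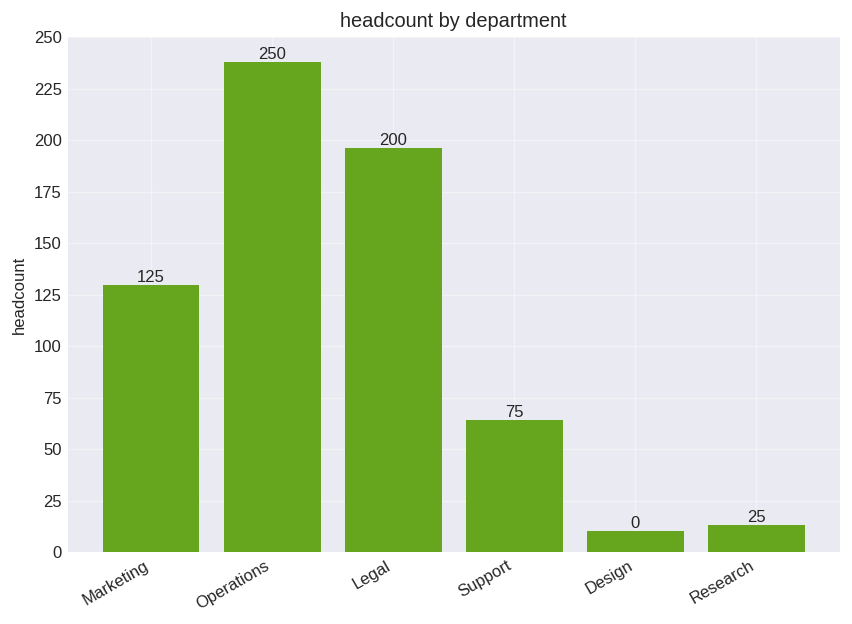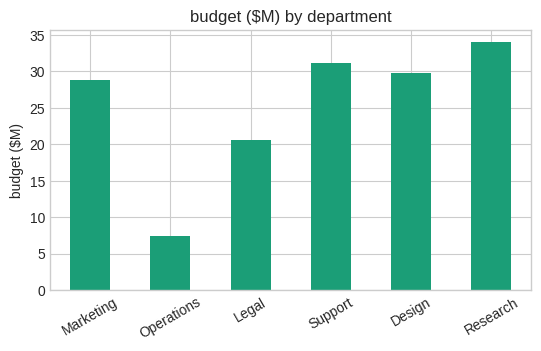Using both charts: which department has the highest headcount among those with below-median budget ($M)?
Chart 2 median budget ($M) ≈ 30; below-median departments: Marketing, Operations, Legal. Among those, Operations has the highest headcount (≈ 250).

Operations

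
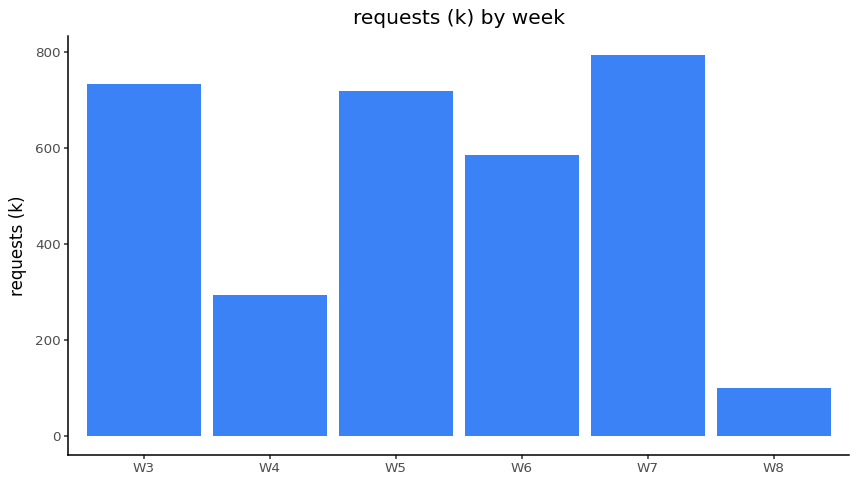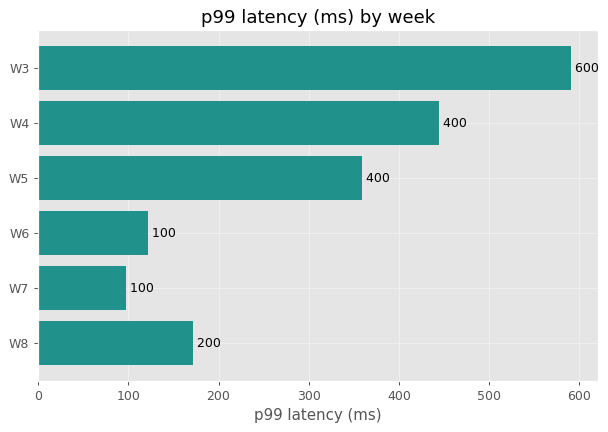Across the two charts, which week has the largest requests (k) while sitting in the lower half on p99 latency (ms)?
Chart 2 median p99 latency (ms) ≈ 300; below-median weeks: W6, W7, W8. Among those, W7 has the highest requests (k) (≈ 800).

W7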